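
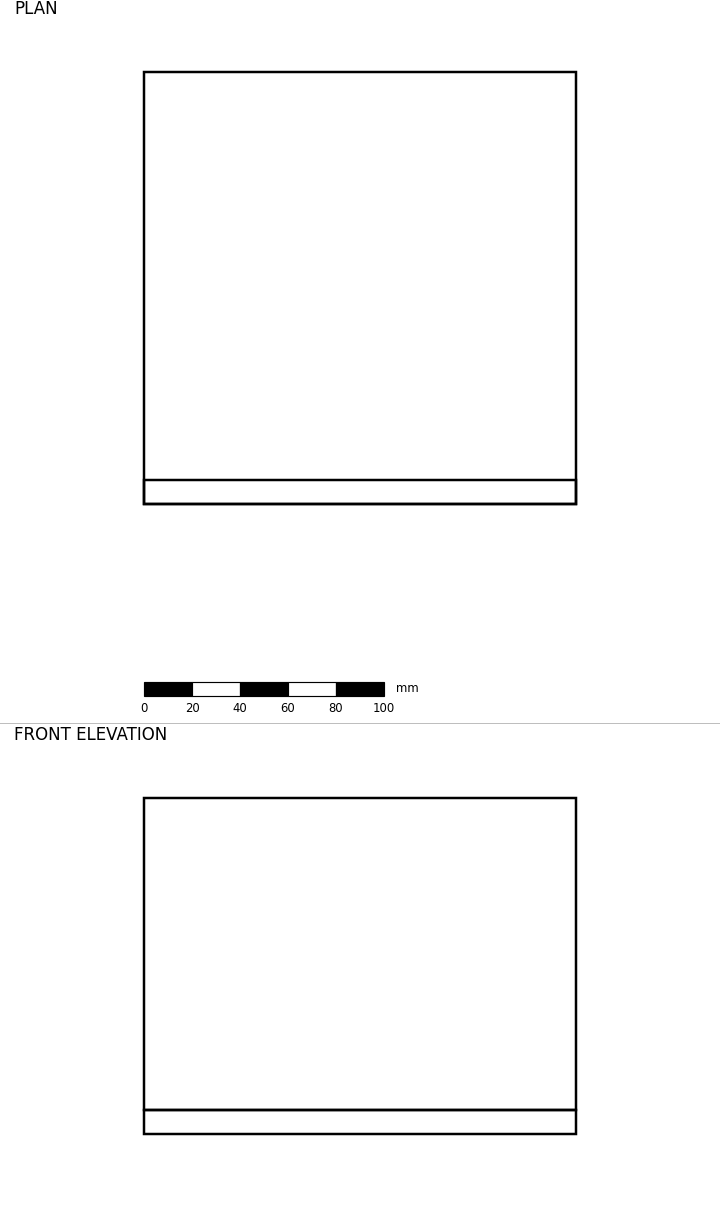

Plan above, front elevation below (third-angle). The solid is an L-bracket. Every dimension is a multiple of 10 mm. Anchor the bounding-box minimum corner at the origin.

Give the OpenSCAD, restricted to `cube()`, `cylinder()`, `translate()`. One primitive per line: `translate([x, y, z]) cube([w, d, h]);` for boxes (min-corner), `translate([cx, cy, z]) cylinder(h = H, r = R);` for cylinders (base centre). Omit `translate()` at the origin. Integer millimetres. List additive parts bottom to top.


cube([180, 180, 10]);
translate([0, 0, 10]) cube([180, 10, 130]);


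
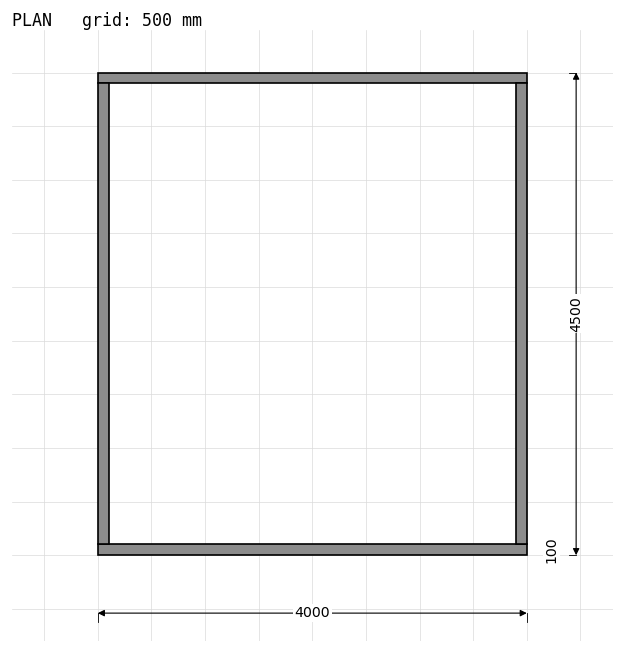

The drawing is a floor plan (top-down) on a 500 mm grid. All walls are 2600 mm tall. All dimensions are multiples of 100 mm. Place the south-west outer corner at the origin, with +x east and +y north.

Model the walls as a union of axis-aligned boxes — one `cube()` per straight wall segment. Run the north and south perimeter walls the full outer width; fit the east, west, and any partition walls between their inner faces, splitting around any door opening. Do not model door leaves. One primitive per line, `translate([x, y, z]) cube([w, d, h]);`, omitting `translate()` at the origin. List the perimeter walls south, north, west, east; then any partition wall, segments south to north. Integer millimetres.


cube([4000, 100, 2600]);
translate([0, 4400, 0]) cube([4000, 100, 2600]);
translate([0, 100, 0]) cube([100, 4300, 2600]);
translate([3900, 100, 0]) cube([100, 4300, 2600]);


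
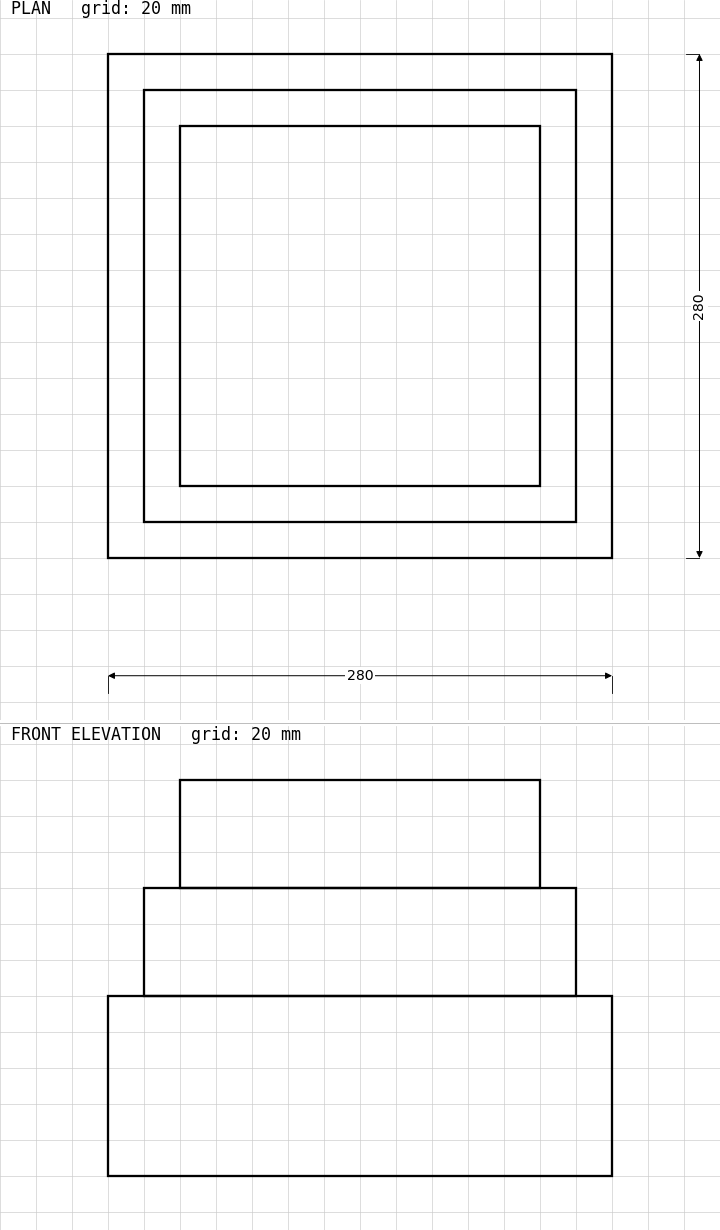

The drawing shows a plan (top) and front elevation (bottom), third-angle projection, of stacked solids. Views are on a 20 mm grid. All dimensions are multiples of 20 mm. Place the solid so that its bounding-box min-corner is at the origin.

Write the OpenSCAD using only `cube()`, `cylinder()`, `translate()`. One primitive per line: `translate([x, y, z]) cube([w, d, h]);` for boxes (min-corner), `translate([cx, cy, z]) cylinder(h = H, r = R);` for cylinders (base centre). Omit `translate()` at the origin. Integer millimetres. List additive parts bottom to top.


cube([280, 280, 100]);
translate([20, 20, 100]) cube([240, 240, 60]);
translate([40, 40, 160]) cube([200, 200, 60]);


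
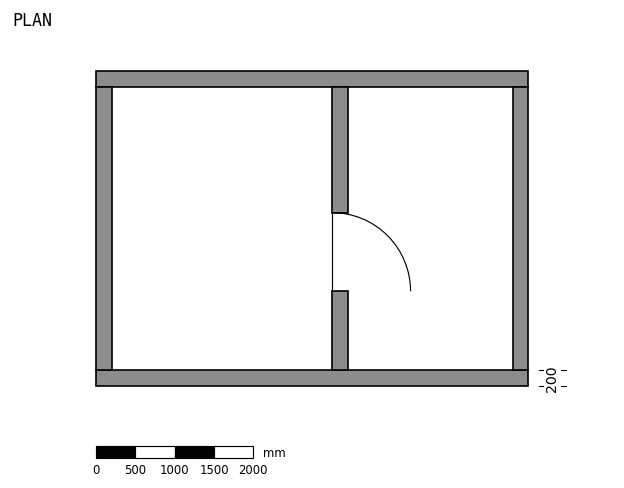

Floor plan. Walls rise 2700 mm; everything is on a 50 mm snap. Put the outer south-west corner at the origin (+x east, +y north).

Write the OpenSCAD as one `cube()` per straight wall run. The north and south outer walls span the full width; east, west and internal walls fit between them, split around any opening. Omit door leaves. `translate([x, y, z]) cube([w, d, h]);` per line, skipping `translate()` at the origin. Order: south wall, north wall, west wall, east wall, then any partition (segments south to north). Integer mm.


cube([5500, 200, 2700]);
translate([0, 3800, 0]) cube([5500, 200, 2700]);
translate([0, 200, 0]) cube([200, 3600, 2700]);
translate([5300, 200, 0]) cube([200, 3600, 2700]);
translate([3000, 200, 0]) cube([200, 1000, 2700]);
translate([3000, 2200, 0]) cube([200, 1600, 2700]);


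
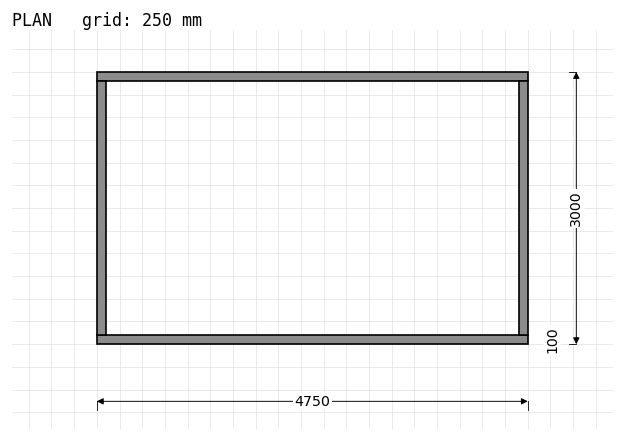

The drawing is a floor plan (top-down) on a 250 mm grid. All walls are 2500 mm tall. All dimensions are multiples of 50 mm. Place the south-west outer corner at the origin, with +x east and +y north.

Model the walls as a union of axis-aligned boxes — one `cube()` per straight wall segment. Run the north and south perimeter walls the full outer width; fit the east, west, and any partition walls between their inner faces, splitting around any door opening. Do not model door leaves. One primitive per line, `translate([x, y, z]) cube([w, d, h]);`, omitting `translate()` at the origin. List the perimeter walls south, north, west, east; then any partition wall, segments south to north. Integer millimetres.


cube([4750, 100, 2500]);
translate([0, 2900, 0]) cube([4750, 100, 2500]);
translate([0, 100, 0]) cube([100, 2800, 2500]);
translate([4650, 100, 0]) cube([100, 2800, 2500]);


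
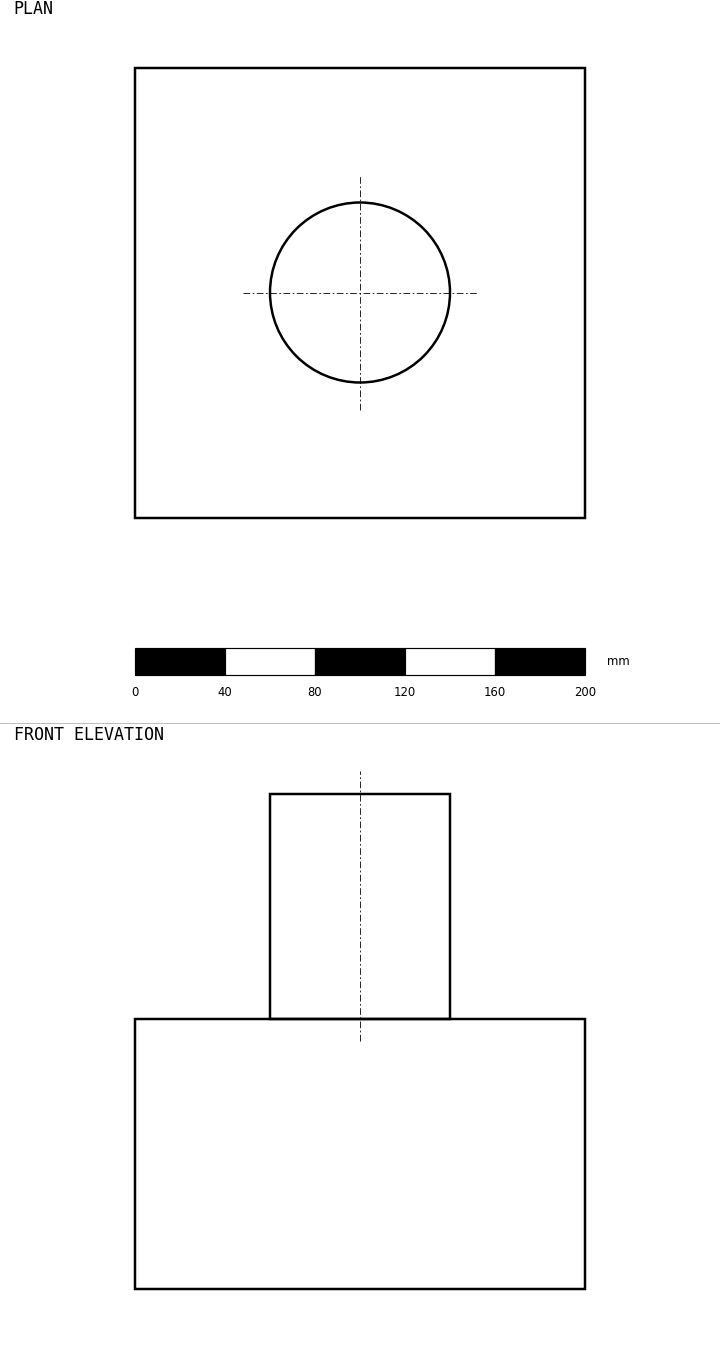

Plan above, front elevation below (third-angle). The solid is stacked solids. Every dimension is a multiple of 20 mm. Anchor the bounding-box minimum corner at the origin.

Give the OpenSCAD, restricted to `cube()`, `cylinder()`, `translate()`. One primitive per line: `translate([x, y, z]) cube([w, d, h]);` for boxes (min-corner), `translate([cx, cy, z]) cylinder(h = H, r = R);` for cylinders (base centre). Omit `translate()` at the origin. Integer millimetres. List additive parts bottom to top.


cube([200, 200, 120]);
translate([100, 100, 120]) cylinder(h = 100, r = 40);


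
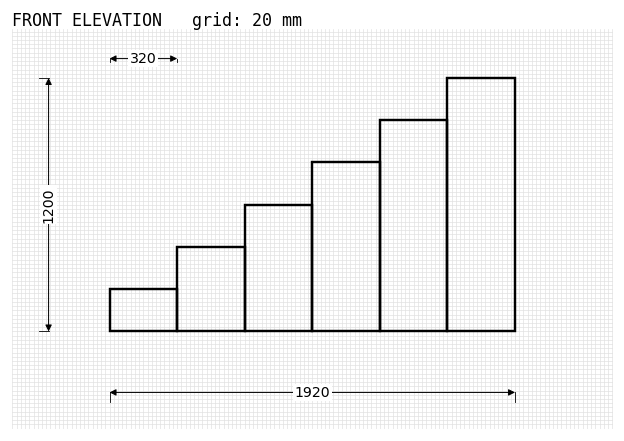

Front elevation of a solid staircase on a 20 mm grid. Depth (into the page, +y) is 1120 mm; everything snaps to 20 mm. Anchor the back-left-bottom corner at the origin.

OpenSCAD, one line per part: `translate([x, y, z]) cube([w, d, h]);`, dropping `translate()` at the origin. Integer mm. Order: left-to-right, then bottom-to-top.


cube([320, 1120, 200]);
translate([320, 0, 0]) cube([320, 1120, 400]);
translate([640, 0, 0]) cube([320, 1120, 600]);
translate([960, 0, 0]) cube([320, 1120, 800]);
translate([1280, 0, 0]) cube([320, 1120, 1000]);
translate([1600, 0, 0]) cube([320, 1120, 1200]);


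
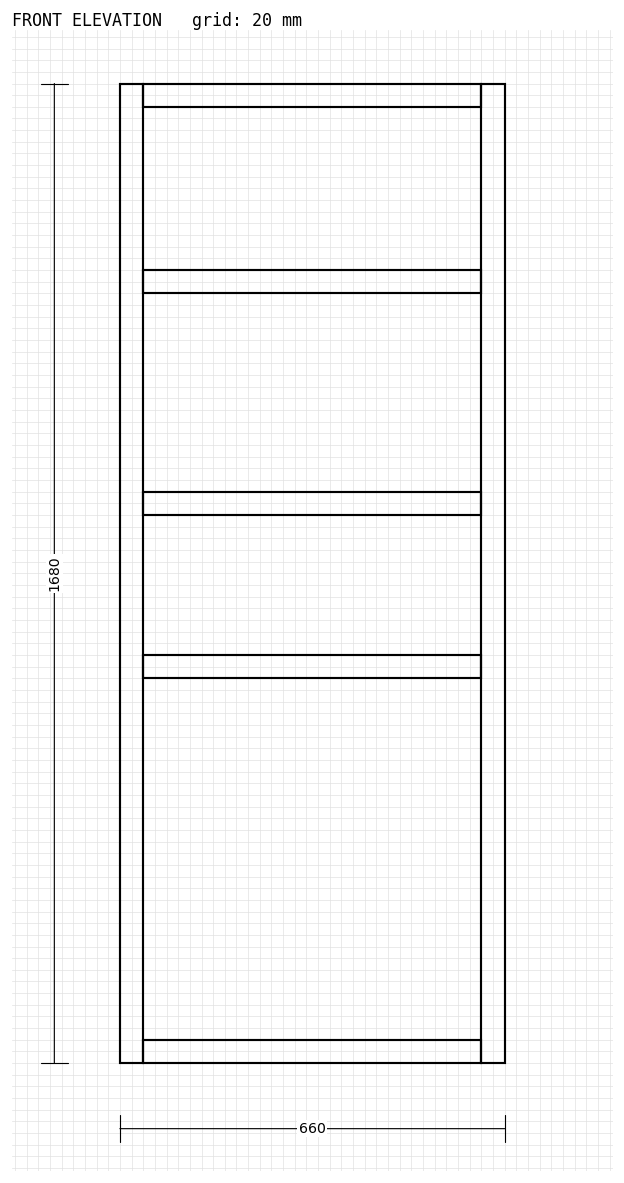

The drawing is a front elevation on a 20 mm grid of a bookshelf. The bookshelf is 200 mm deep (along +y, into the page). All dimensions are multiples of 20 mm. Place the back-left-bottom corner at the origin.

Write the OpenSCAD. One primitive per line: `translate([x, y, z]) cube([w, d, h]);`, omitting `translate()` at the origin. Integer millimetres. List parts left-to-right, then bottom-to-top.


cube([40, 200, 1680]);
translate([40, 0, 0]) cube([580, 200, 40]);
translate([40, 0, 660]) cube([580, 200, 40]);
translate([40, 0, 940]) cube([580, 200, 40]);
translate([40, 0, 1320]) cube([580, 200, 40]);
translate([40, 0, 1640]) cube([580, 200, 40]);
translate([620, 0, 0]) cube([40, 200, 1680]);


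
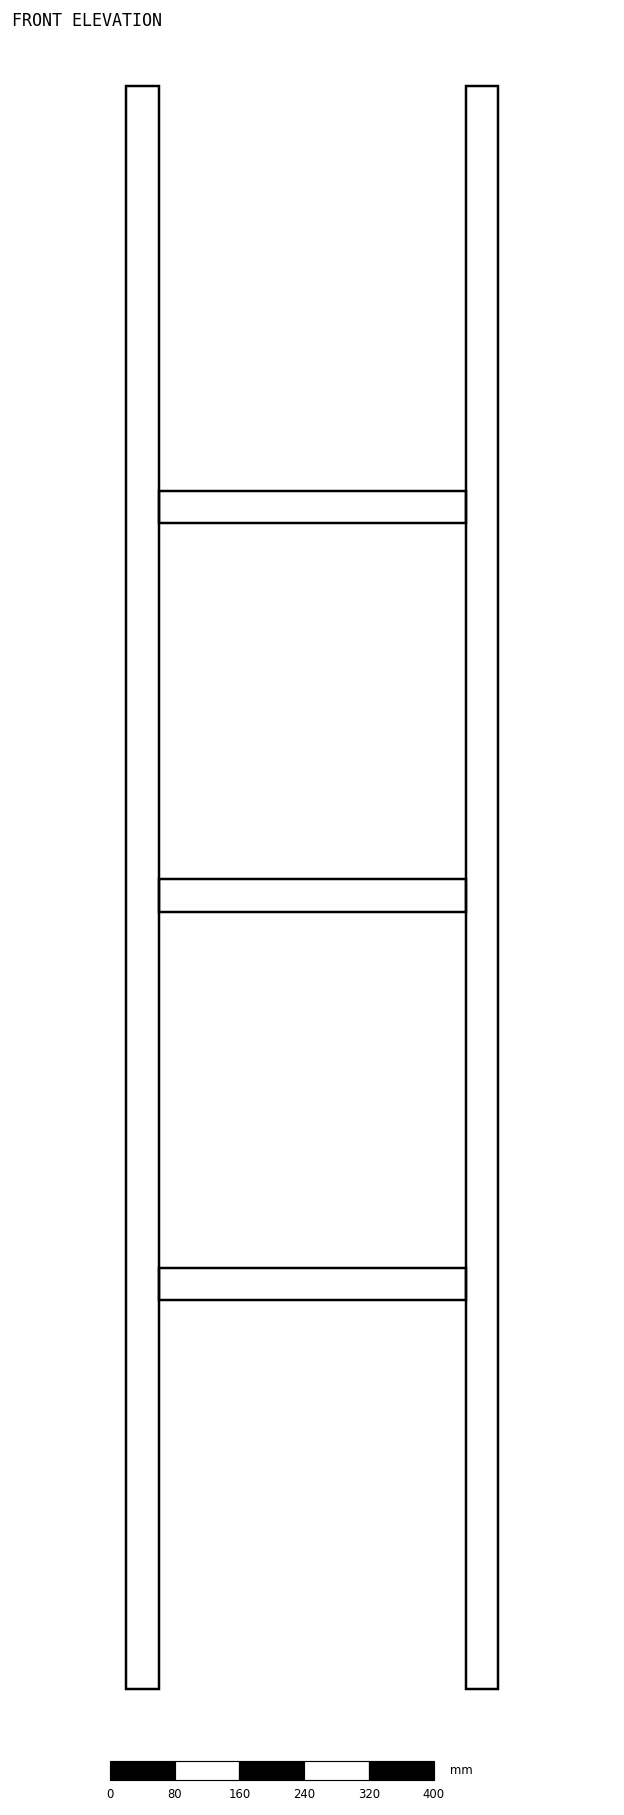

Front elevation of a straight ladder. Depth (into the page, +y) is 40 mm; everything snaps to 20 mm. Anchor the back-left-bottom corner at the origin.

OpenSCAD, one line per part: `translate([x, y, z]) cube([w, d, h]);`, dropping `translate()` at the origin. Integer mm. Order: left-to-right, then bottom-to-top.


cube([40, 40, 1980]);
translate([40, 0, 480]) cube([380, 40, 40]);
translate([40, 0, 960]) cube([380, 40, 40]);
translate([40, 0, 1440]) cube([380, 40, 40]);
translate([420, 0, 0]) cube([40, 40, 1980]);


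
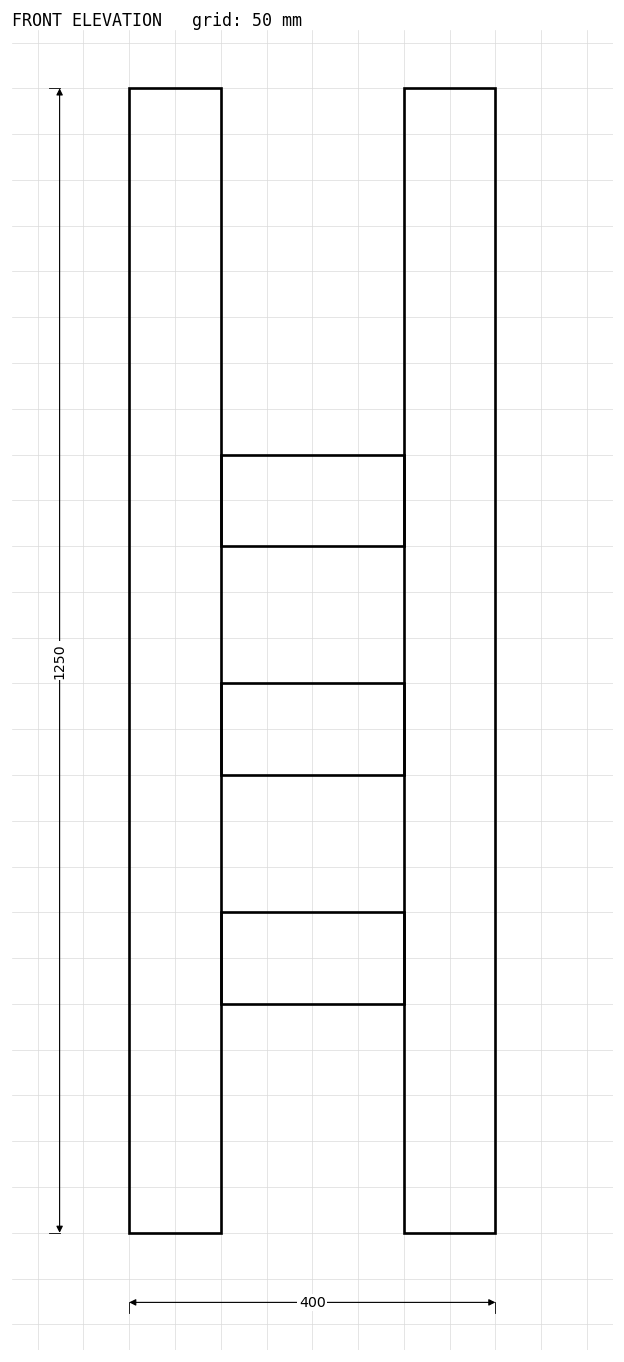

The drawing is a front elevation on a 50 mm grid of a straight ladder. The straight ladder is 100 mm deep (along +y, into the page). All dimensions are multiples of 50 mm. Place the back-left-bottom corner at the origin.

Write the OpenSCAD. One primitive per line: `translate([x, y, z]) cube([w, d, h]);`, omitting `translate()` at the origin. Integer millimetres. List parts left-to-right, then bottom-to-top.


cube([100, 100, 1250]);
translate([100, 0, 250]) cube([200, 100, 100]);
translate([100, 0, 500]) cube([200, 100, 100]);
translate([100, 0, 750]) cube([200, 100, 100]);
translate([300, 0, 0]) cube([100, 100, 1250]);


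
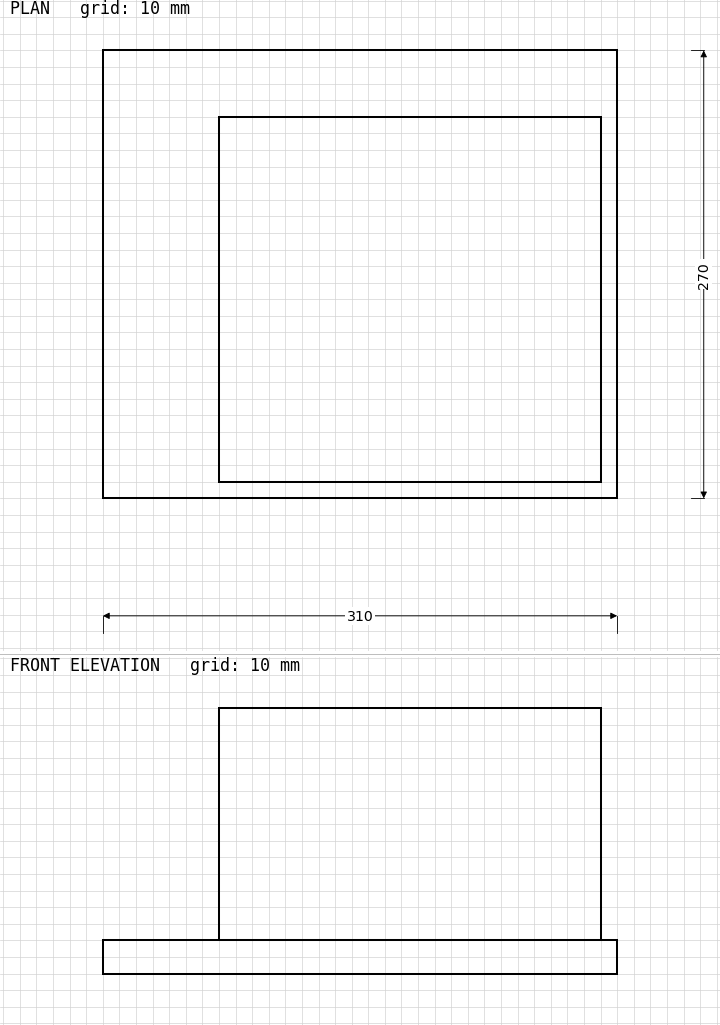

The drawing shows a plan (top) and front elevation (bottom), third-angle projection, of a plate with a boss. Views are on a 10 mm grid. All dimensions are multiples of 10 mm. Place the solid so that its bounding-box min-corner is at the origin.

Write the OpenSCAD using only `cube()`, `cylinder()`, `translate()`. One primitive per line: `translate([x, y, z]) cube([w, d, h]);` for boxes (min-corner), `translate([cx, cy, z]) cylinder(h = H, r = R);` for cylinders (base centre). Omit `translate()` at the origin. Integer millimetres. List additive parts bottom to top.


cube([310, 270, 20]);
translate([70, 10, 20]) cube([230, 220, 140]);


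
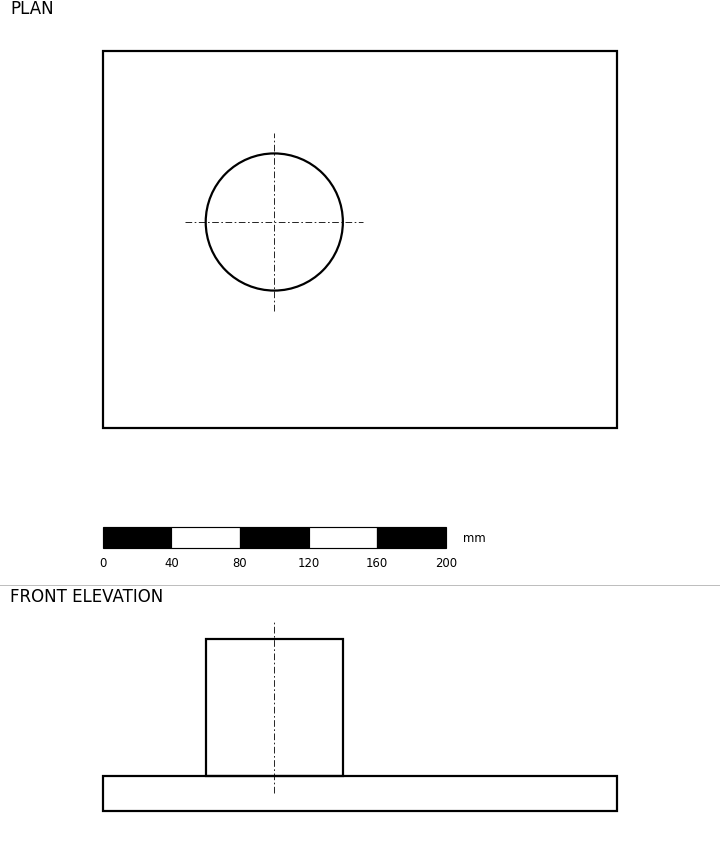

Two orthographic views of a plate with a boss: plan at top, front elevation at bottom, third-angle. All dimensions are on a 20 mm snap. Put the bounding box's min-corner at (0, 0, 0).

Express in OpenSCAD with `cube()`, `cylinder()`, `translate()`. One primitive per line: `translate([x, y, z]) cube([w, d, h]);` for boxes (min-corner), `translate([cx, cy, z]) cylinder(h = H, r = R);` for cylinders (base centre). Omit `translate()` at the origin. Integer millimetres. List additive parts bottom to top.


cube([300, 220, 20]);
translate([100, 120, 20]) cylinder(h = 80, r = 40);


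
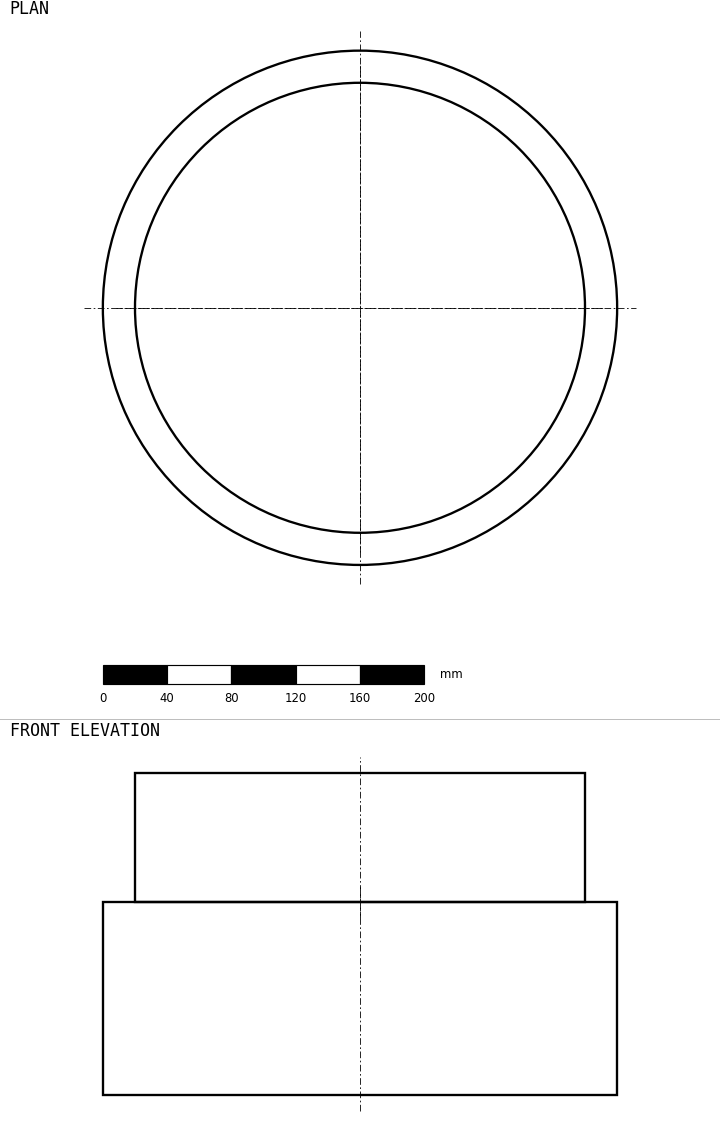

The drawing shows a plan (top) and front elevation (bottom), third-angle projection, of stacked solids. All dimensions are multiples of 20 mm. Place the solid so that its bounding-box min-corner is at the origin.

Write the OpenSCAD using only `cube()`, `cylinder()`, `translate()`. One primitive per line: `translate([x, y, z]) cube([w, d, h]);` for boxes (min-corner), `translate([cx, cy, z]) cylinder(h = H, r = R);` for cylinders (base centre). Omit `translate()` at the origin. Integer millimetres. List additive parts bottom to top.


translate([160, 160, 0]) cylinder(h = 120, r = 160);
translate([160, 160, 120]) cylinder(h = 80, r = 140);


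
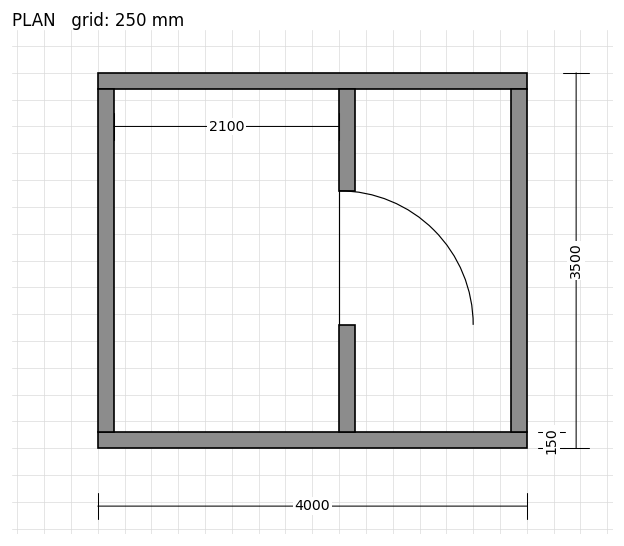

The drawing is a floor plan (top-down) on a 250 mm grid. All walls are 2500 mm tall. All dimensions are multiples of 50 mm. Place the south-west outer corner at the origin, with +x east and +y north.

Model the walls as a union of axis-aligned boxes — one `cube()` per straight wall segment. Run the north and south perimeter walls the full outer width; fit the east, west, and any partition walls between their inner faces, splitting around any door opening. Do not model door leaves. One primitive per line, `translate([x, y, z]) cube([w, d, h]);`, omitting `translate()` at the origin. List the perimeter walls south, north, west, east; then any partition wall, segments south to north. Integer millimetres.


cube([4000, 150, 2500]);
translate([0, 3350, 0]) cube([4000, 150, 2500]);
translate([0, 150, 0]) cube([150, 3200, 2500]);
translate([3850, 150, 0]) cube([150, 3200, 2500]);
translate([2250, 150, 0]) cube([150, 1000, 2500]);
translate([2250, 2400, 0]) cube([150, 950, 2500]);


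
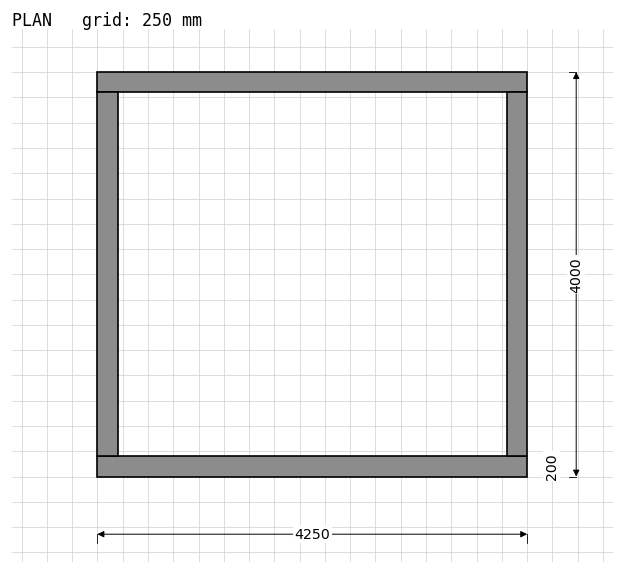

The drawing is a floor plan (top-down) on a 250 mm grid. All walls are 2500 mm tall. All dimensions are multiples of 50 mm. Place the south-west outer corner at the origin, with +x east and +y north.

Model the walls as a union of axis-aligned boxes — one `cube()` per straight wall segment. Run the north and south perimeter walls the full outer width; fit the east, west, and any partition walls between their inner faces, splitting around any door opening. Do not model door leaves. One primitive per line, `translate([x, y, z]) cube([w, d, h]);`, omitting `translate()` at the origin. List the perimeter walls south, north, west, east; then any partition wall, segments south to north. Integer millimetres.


cube([4250, 200, 2500]);
translate([0, 3800, 0]) cube([4250, 200, 2500]);
translate([0, 200, 0]) cube([200, 3600, 2500]);
translate([4050, 200, 0]) cube([200, 3600, 2500]);


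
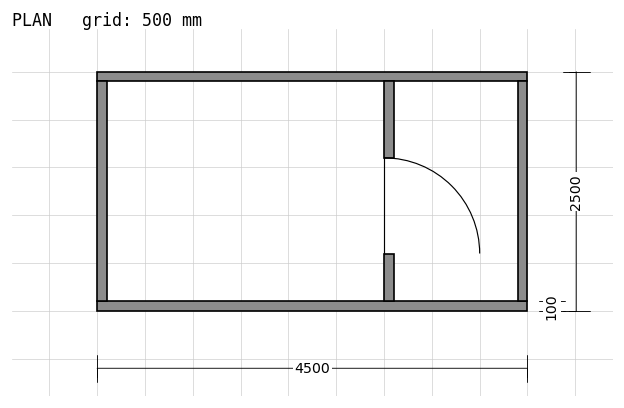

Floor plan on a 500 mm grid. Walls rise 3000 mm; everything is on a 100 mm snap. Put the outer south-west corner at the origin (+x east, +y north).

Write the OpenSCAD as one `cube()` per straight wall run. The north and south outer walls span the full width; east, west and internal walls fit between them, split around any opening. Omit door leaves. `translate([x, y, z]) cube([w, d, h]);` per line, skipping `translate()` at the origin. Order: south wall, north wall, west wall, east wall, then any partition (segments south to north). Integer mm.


cube([4500, 100, 3000]);
translate([0, 2400, 0]) cube([4500, 100, 3000]);
translate([0, 100, 0]) cube([100, 2300, 3000]);
translate([4400, 100, 0]) cube([100, 2300, 3000]);
translate([3000, 100, 0]) cube([100, 500, 3000]);
translate([3000, 1600, 0]) cube([100, 800, 3000]);


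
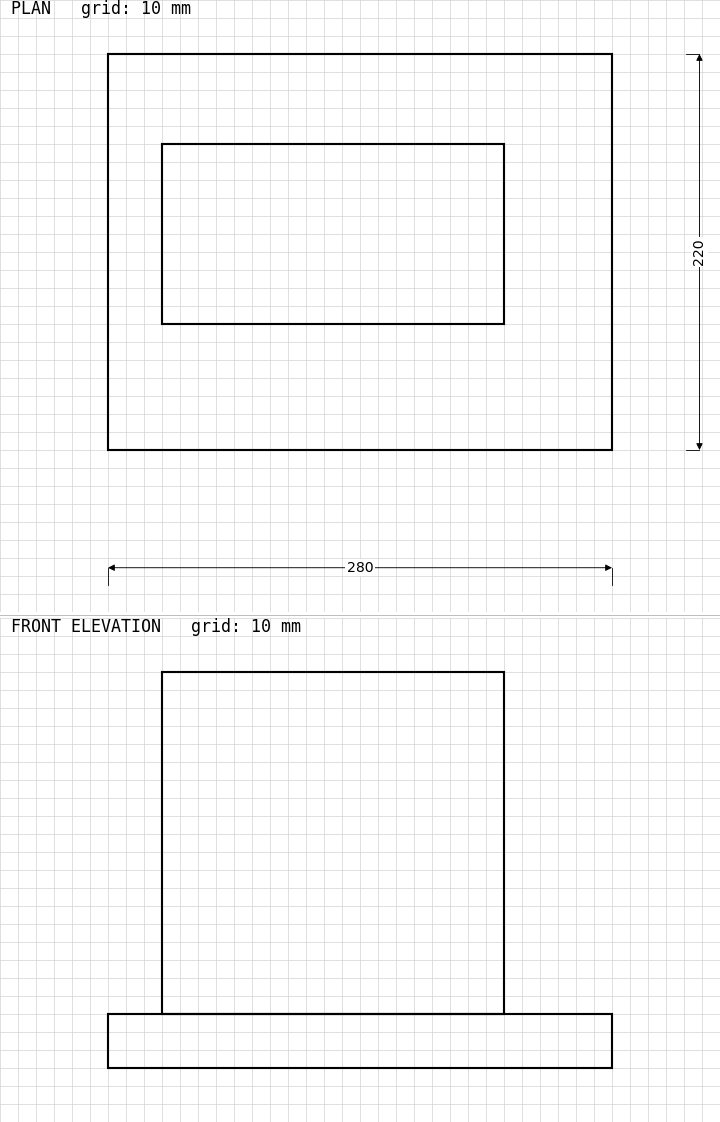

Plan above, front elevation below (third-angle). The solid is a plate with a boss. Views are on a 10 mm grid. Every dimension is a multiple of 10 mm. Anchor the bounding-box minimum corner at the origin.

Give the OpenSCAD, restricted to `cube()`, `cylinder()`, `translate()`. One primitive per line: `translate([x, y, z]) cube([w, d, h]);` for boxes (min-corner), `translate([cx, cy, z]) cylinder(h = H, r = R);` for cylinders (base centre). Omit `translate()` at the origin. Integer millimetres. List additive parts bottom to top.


cube([280, 220, 30]);
translate([30, 70, 30]) cube([190, 100, 190]);


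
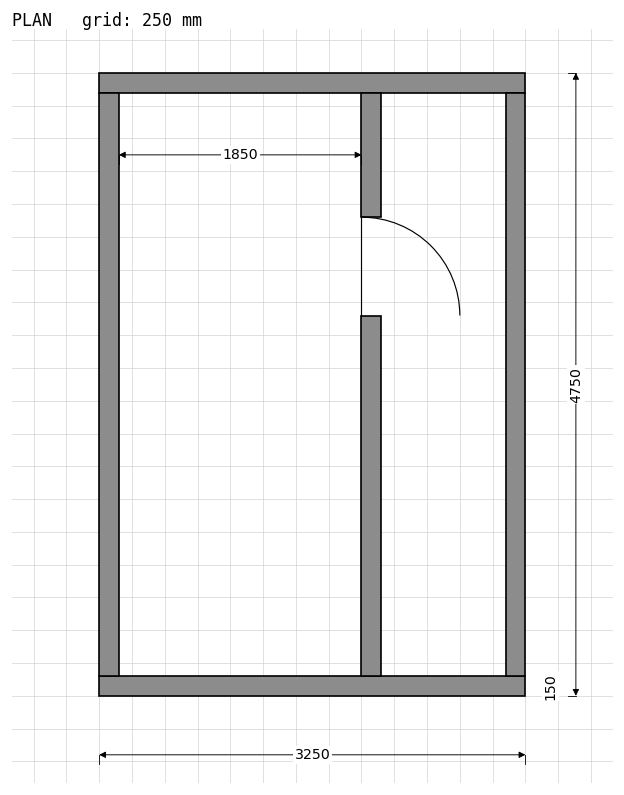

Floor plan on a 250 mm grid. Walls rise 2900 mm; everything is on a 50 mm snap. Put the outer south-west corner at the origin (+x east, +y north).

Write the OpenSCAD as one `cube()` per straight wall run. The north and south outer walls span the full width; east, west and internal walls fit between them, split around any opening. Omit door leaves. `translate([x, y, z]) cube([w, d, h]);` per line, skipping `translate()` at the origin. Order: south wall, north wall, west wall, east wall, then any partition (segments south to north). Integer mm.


cube([3250, 150, 2900]);
translate([0, 4600, 0]) cube([3250, 150, 2900]);
translate([0, 150, 0]) cube([150, 4450, 2900]);
translate([3100, 150, 0]) cube([150, 4450, 2900]);
translate([2000, 150, 0]) cube([150, 2750, 2900]);
translate([2000, 3650, 0]) cube([150, 950, 2900]);


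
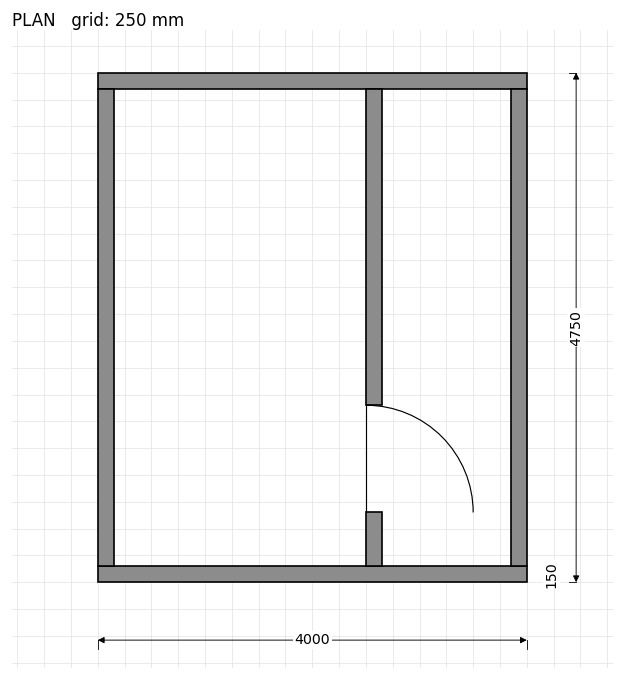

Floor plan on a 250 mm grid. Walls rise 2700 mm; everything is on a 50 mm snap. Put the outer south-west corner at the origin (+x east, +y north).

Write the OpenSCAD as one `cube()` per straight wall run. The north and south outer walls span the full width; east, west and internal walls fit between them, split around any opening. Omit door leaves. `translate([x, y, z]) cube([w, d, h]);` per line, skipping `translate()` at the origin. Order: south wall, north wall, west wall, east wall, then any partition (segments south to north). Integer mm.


cube([4000, 150, 2700]);
translate([0, 4600, 0]) cube([4000, 150, 2700]);
translate([0, 150, 0]) cube([150, 4450, 2700]);
translate([3850, 150, 0]) cube([150, 4450, 2700]);
translate([2500, 150, 0]) cube([150, 500, 2700]);
translate([2500, 1650, 0]) cube([150, 2950, 2700]);


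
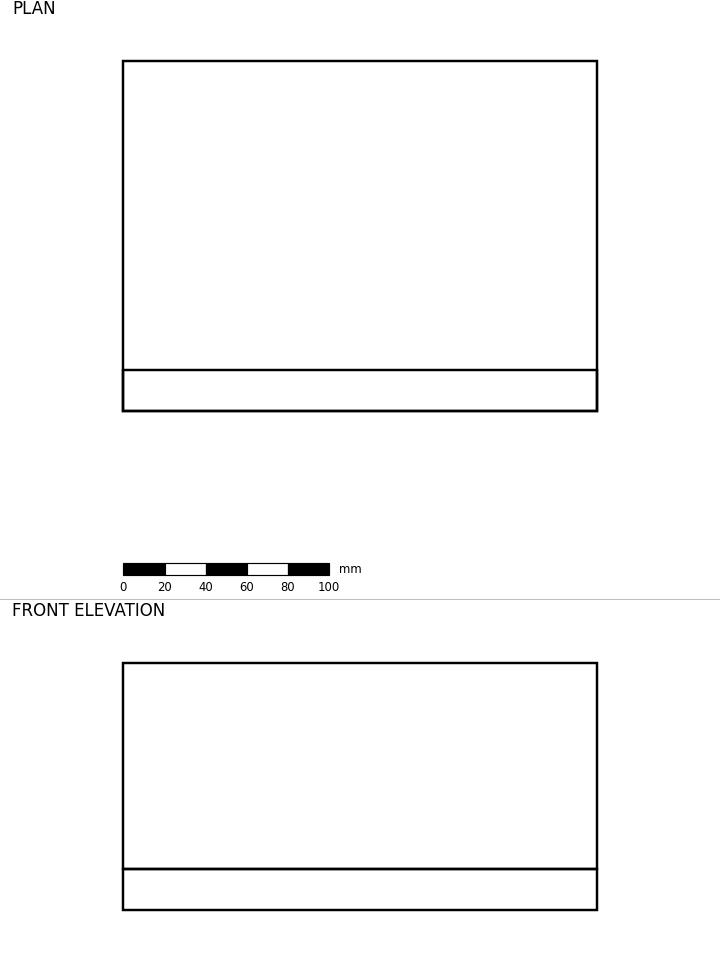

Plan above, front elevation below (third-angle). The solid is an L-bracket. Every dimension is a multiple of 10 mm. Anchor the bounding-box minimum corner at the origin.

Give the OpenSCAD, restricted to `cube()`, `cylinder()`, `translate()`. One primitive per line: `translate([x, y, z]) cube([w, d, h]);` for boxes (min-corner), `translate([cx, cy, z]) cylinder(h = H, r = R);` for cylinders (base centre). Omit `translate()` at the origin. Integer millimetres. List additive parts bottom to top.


cube([230, 170, 20]);
translate([0, 0, 20]) cube([230, 20, 100]);


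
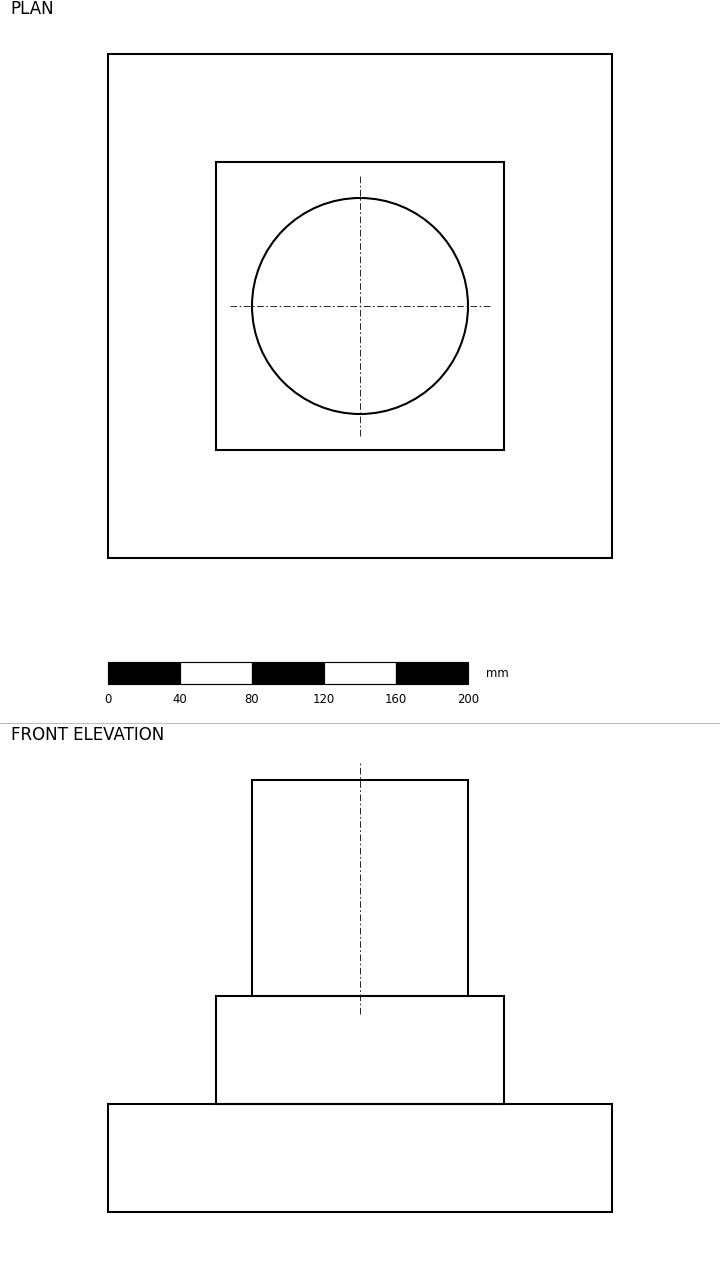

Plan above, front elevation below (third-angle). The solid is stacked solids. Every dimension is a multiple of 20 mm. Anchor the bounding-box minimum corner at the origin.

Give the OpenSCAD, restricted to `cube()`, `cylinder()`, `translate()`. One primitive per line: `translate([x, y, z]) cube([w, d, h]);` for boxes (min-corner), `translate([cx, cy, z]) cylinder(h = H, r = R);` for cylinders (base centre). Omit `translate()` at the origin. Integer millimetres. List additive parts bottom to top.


cube([280, 280, 60]);
translate([60, 60, 60]) cube([160, 160, 60]);
translate([140, 140, 120]) cylinder(h = 120, r = 60);


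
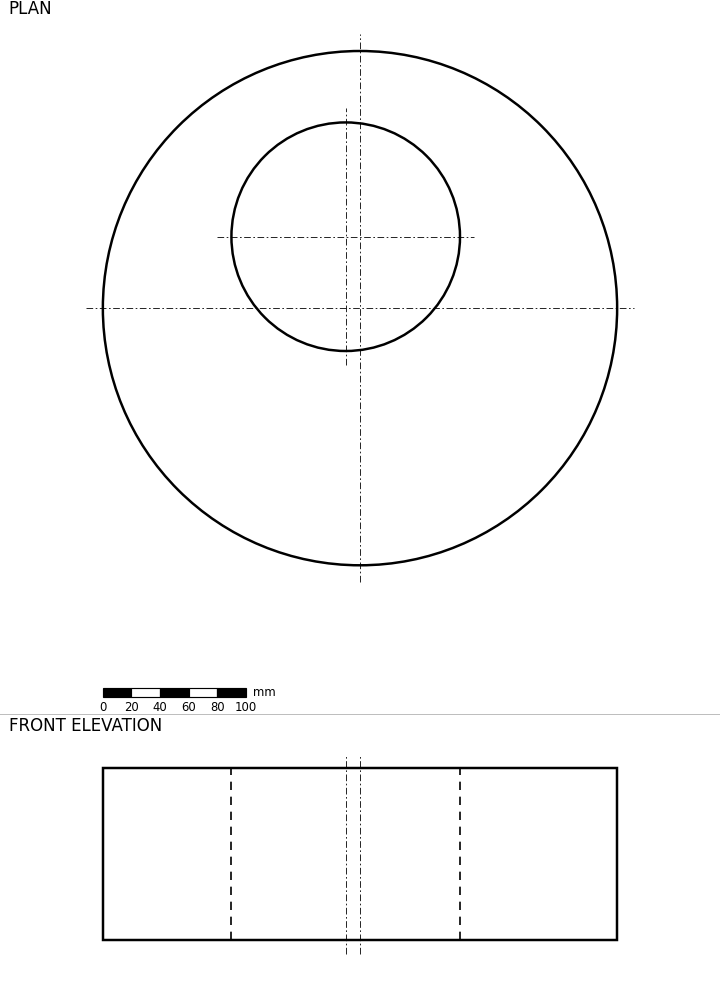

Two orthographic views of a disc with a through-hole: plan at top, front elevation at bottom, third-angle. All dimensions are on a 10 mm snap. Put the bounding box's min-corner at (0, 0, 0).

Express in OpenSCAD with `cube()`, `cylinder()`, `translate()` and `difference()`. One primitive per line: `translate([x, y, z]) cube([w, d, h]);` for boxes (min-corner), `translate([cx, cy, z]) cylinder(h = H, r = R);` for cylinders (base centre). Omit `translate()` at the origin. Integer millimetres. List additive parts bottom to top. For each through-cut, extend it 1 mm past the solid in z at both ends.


difference() {
  translate([180, 180, 0]) cylinder(h = 120, r = 180);
  translate([170, 230, -1]) cylinder(h = 122, r = 80);
}


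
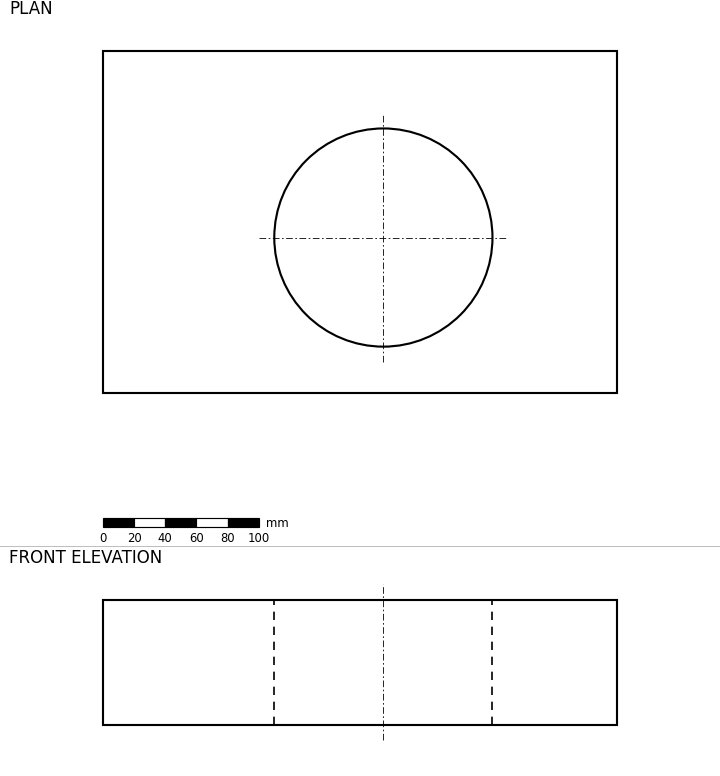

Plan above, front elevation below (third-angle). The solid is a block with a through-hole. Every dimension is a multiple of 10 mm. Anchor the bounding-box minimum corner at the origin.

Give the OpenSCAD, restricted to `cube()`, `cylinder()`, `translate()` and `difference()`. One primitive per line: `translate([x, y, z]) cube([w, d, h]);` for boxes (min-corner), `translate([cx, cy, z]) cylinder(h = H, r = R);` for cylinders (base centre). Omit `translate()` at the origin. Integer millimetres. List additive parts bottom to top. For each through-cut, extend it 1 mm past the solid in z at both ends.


difference() {
  cube([330, 220, 80]);
  translate([180, 100, -1]) cylinder(h = 82, r = 70);
}


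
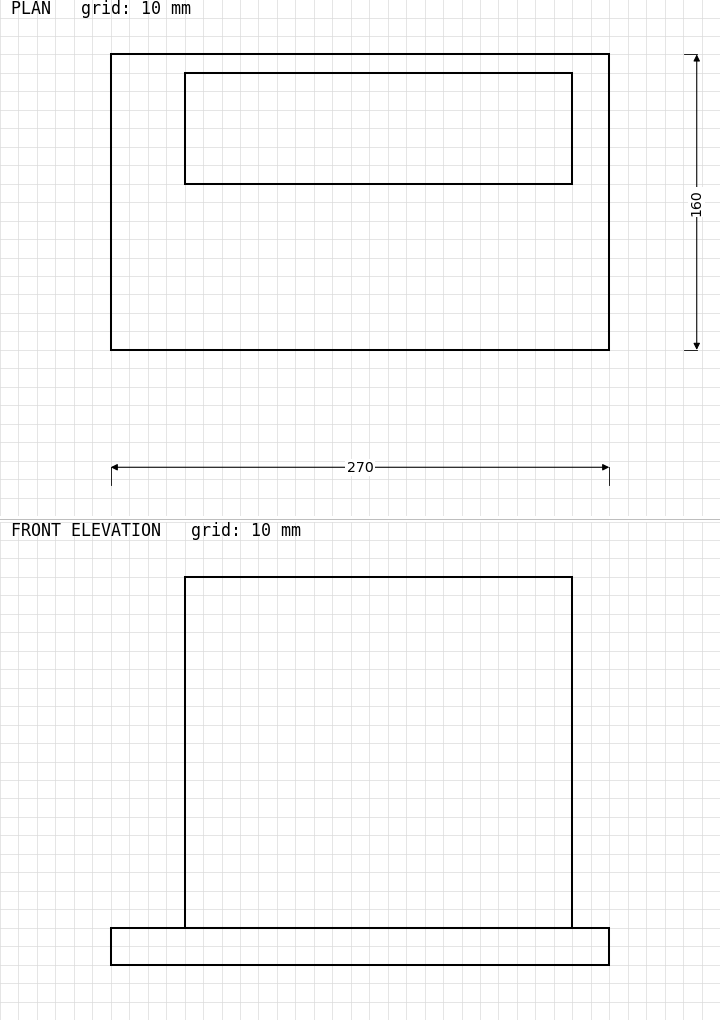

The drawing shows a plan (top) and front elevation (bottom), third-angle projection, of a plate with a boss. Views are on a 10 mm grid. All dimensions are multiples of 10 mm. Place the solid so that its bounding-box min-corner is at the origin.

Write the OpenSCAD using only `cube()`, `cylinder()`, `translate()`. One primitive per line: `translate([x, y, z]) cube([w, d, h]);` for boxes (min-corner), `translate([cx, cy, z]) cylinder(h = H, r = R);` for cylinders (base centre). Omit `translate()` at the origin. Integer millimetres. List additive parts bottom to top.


cube([270, 160, 20]);
translate([40, 90, 20]) cube([210, 60, 190]);


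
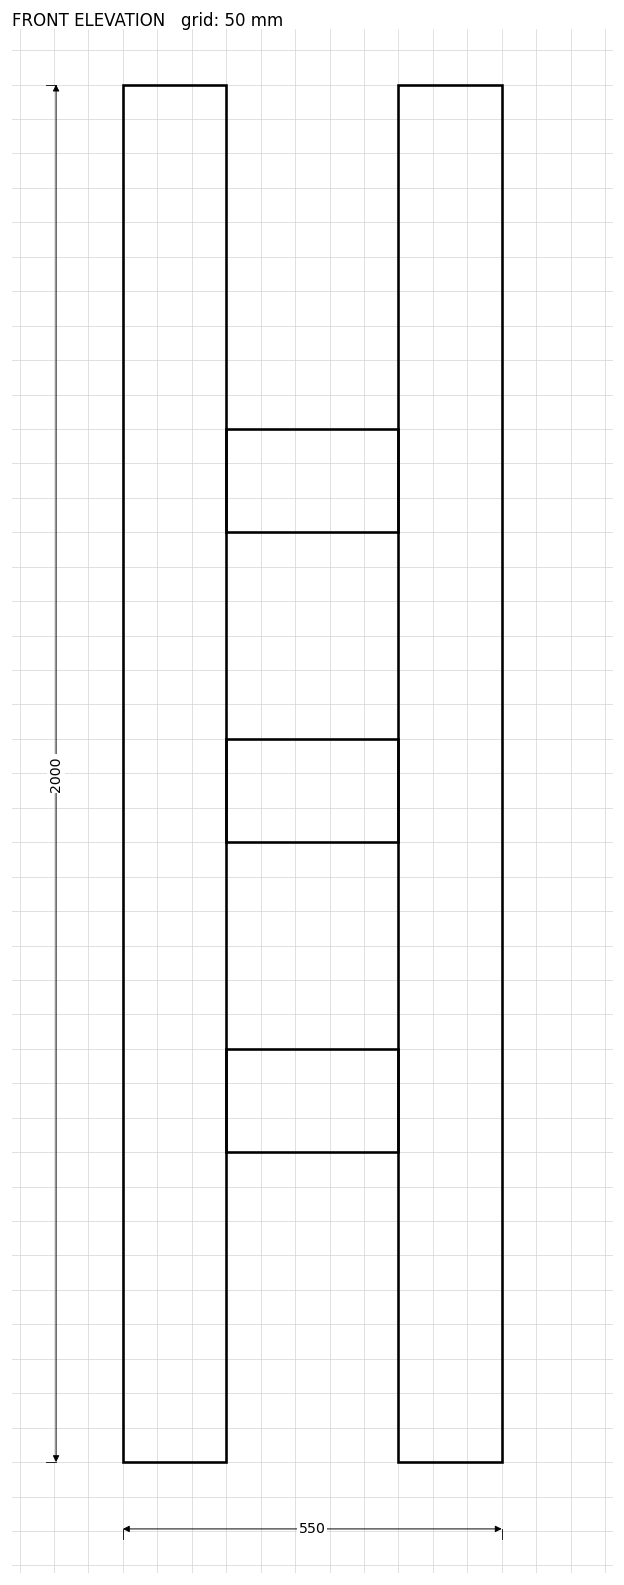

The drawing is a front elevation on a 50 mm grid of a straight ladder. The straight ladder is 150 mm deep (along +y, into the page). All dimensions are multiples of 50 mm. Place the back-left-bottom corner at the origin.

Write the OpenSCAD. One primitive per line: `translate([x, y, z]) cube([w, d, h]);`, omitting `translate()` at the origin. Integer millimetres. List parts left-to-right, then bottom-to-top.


cube([150, 150, 2000]);
translate([150, 0, 450]) cube([250, 150, 150]);
translate([150, 0, 900]) cube([250, 150, 150]);
translate([150, 0, 1350]) cube([250, 150, 150]);
translate([400, 0, 0]) cube([150, 150, 2000]);


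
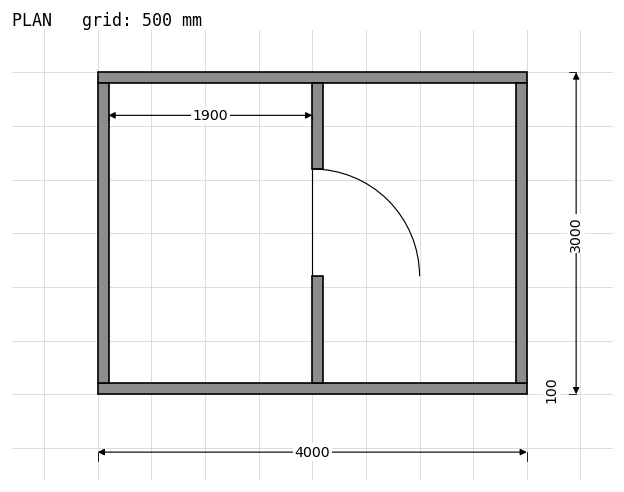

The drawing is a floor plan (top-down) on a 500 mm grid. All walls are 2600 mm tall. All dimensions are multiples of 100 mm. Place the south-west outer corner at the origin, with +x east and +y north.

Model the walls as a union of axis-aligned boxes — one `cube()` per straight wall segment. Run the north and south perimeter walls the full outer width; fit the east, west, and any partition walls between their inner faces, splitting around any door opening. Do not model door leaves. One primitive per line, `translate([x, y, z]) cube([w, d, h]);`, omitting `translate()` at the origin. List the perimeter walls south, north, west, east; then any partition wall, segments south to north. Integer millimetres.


cube([4000, 100, 2600]);
translate([0, 2900, 0]) cube([4000, 100, 2600]);
translate([0, 100, 0]) cube([100, 2800, 2600]);
translate([3900, 100, 0]) cube([100, 2800, 2600]);
translate([2000, 100, 0]) cube([100, 1000, 2600]);
translate([2000, 2100, 0]) cube([100, 800, 2600]);


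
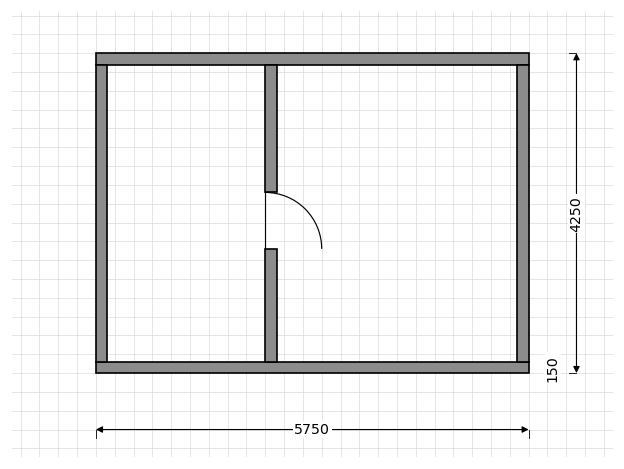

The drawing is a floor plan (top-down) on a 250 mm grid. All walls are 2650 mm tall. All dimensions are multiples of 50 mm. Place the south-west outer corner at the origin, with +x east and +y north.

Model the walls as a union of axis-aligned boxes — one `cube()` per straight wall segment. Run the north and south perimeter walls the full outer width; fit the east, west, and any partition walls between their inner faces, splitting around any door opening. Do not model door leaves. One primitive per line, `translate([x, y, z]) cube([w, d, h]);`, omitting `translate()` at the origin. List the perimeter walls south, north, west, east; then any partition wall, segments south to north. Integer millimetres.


cube([5750, 150, 2650]);
translate([0, 4100, 0]) cube([5750, 150, 2650]);
translate([0, 150, 0]) cube([150, 3950, 2650]);
translate([5600, 150, 0]) cube([150, 3950, 2650]);
translate([2250, 150, 0]) cube([150, 1500, 2650]);
translate([2250, 2400, 0]) cube([150, 1700, 2650]);


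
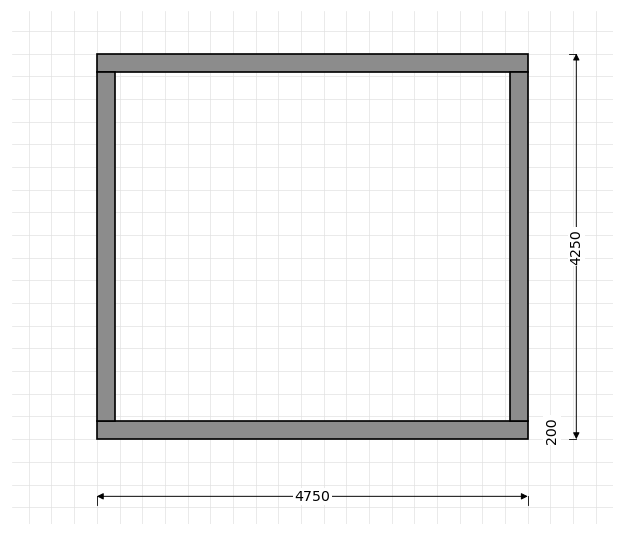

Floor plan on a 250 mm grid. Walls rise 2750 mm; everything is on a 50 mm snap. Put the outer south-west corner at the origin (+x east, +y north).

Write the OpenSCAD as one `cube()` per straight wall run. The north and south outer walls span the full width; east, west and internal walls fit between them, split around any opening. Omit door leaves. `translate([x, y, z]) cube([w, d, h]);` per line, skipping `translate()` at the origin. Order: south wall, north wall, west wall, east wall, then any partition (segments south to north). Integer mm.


cube([4750, 200, 2750]);
translate([0, 4050, 0]) cube([4750, 200, 2750]);
translate([0, 200, 0]) cube([200, 3850, 2750]);
translate([4550, 200, 0]) cube([200, 3850, 2750]);


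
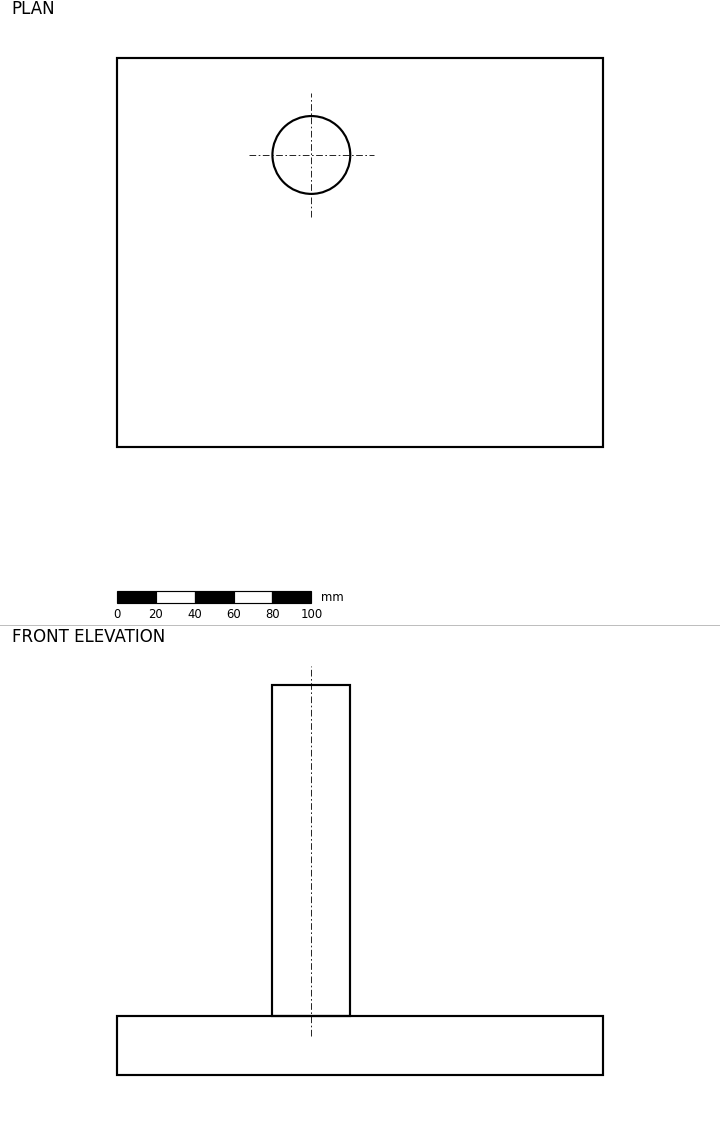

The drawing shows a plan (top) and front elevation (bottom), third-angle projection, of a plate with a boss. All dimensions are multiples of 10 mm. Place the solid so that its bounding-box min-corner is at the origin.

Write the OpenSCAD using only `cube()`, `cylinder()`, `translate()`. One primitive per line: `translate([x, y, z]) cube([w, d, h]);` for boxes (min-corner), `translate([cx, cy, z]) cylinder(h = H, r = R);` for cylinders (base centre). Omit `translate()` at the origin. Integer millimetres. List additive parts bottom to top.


cube([250, 200, 30]);
translate([100, 150, 30]) cylinder(h = 170, r = 20);


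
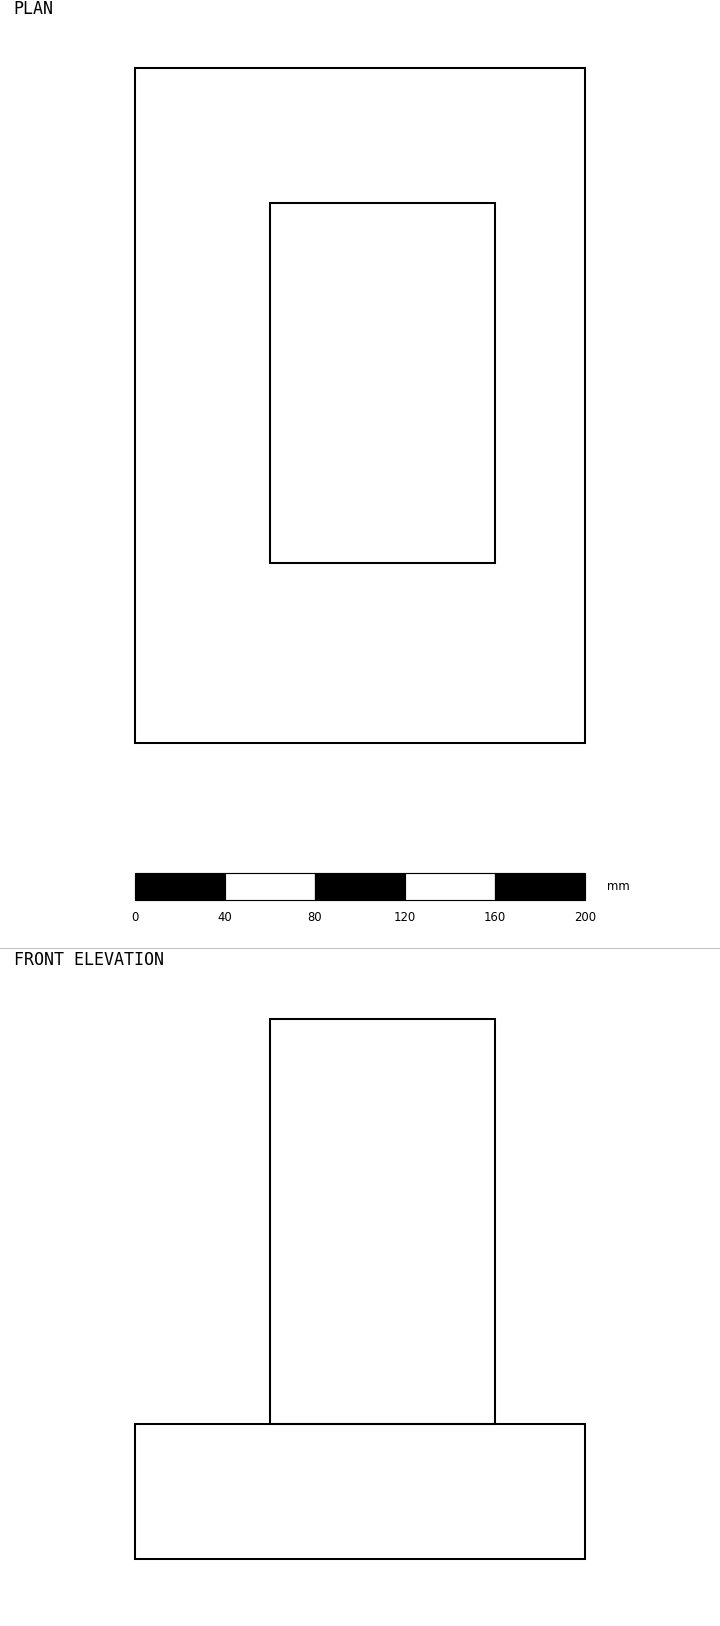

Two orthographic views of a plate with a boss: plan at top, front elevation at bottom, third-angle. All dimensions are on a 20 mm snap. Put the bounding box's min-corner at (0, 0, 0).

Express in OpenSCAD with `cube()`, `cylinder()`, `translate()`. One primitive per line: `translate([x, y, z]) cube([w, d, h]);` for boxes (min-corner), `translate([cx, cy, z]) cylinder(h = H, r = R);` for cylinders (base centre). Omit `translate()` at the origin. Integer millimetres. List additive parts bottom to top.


cube([200, 300, 60]);
translate([60, 80, 60]) cube([100, 160, 180]);


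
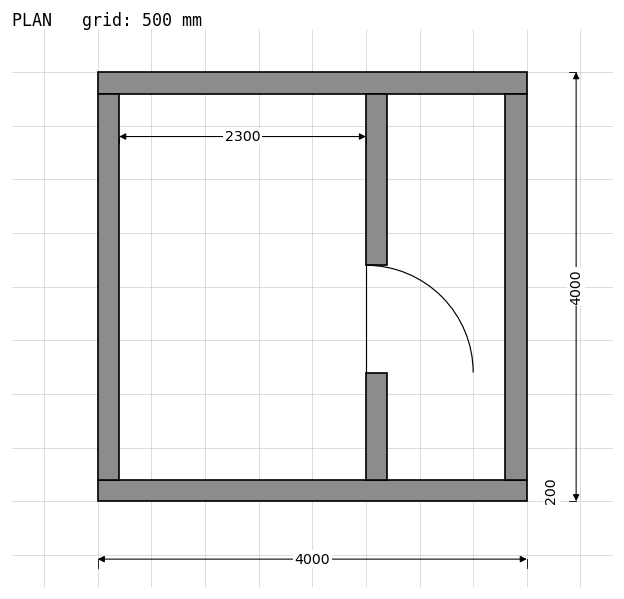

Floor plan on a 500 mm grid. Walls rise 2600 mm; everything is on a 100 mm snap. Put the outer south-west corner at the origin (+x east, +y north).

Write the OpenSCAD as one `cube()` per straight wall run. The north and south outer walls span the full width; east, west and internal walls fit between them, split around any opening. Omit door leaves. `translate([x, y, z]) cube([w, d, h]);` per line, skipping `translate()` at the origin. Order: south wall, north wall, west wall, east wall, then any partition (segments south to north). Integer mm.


cube([4000, 200, 2600]);
translate([0, 3800, 0]) cube([4000, 200, 2600]);
translate([0, 200, 0]) cube([200, 3600, 2600]);
translate([3800, 200, 0]) cube([200, 3600, 2600]);
translate([2500, 200, 0]) cube([200, 1000, 2600]);
translate([2500, 2200, 0]) cube([200, 1600, 2600]);


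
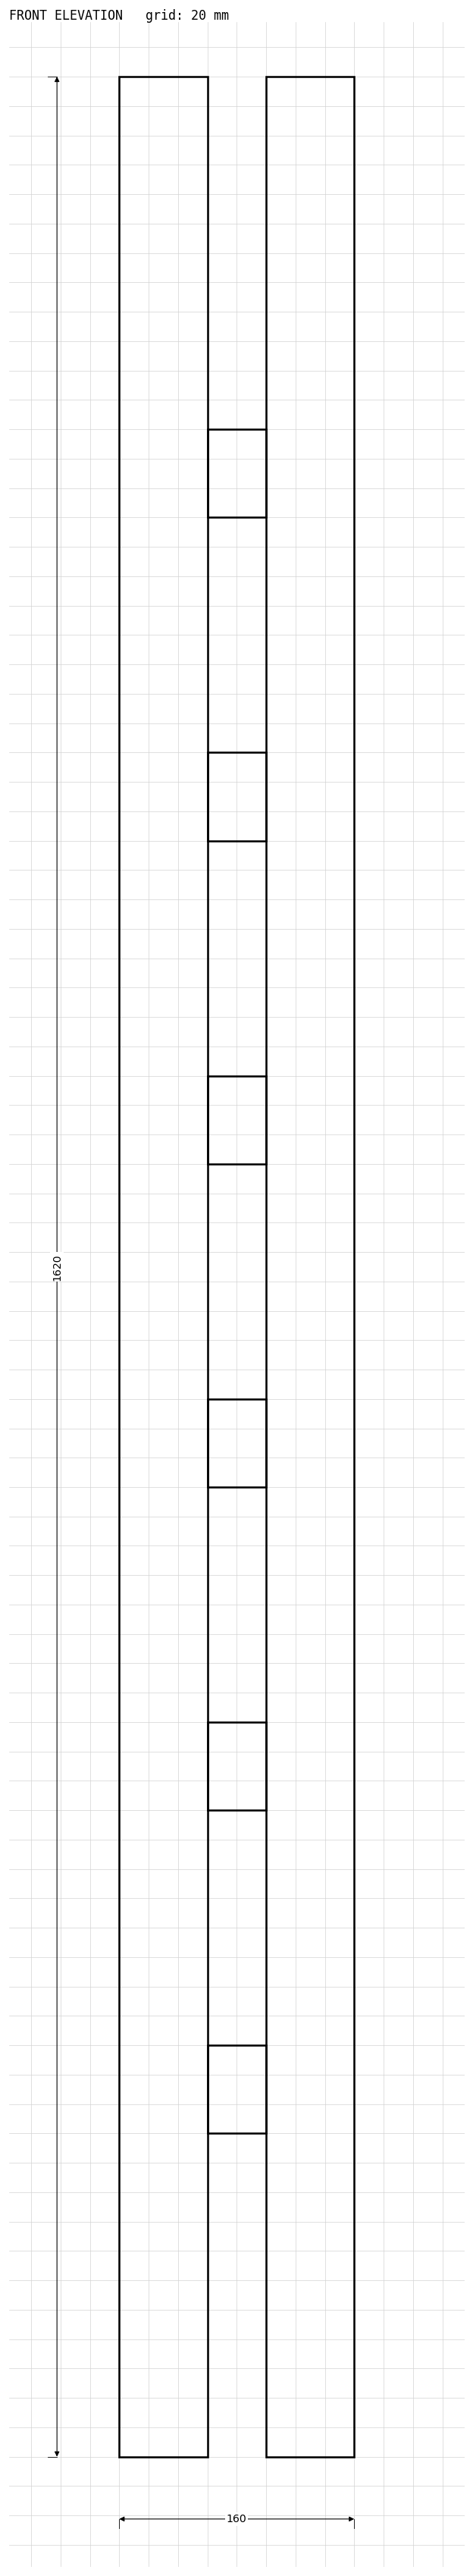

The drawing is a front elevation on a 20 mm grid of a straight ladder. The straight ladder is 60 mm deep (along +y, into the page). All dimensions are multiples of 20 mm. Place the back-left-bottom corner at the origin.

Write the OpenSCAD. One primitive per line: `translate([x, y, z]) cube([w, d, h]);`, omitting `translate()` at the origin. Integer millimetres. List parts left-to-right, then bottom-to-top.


cube([60, 60, 1620]);
translate([60, 0, 220]) cube([40, 60, 60]);
translate([60, 0, 440]) cube([40, 60, 60]);
translate([60, 0, 660]) cube([40, 60, 60]);
translate([60, 0, 880]) cube([40, 60, 60]);
translate([60, 0, 1100]) cube([40, 60, 60]);
translate([60, 0, 1320]) cube([40, 60, 60]);
translate([100, 0, 0]) cube([60, 60, 1620]);


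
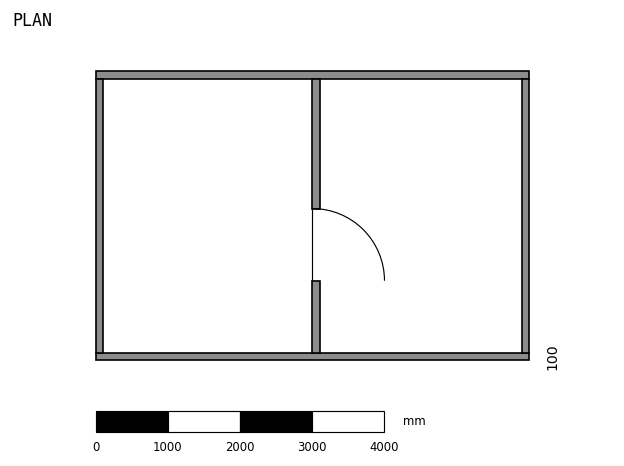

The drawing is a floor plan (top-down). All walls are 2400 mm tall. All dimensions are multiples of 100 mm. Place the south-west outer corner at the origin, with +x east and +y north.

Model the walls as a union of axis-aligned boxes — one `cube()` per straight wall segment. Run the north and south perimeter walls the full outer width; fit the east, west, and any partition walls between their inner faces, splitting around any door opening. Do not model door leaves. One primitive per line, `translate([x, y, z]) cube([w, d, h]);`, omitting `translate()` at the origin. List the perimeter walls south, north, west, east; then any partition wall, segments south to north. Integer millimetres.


cube([6000, 100, 2400]);
translate([0, 3900, 0]) cube([6000, 100, 2400]);
translate([0, 100, 0]) cube([100, 3800, 2400]);
translate([5900, 100, 0]) cube([100, 3800, 2400]);
translate([3000, 100, 0]) cube([100, 1000, 2400]);
translate([3000, 2100, 0]) cube([100, 1800, 2400]);


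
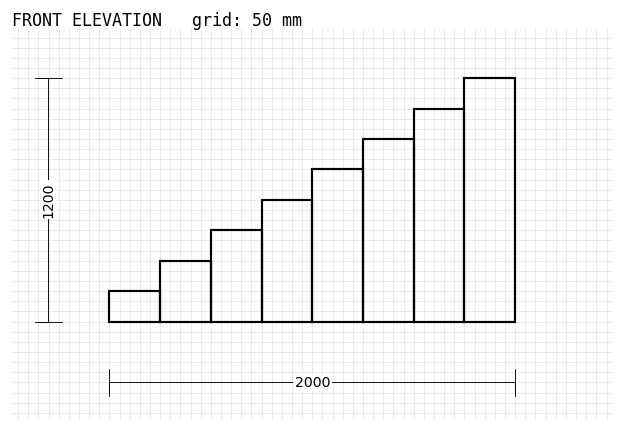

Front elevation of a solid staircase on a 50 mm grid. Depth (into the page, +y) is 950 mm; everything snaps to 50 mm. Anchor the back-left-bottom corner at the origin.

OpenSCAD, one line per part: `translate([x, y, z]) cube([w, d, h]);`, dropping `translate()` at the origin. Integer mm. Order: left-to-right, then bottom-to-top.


cube([250, 950, 150]);
translate([250, 0, 0]) cube([250, 950, 300]);
translate([500, 0, 0]) cube([250, 950, 450]);
translate([750, 0, 0]) cube([250, 950, 600]);
translate([1000, 0, 0]) cube([250, 950, 750]);
translate([1250, 0, 0]) cube([250, 950, 900]);
translate([1500, 0, 0]) cube([250, 950, 1050]);
translate([1750, 0, 0]) cube([250, 950, 1200]);


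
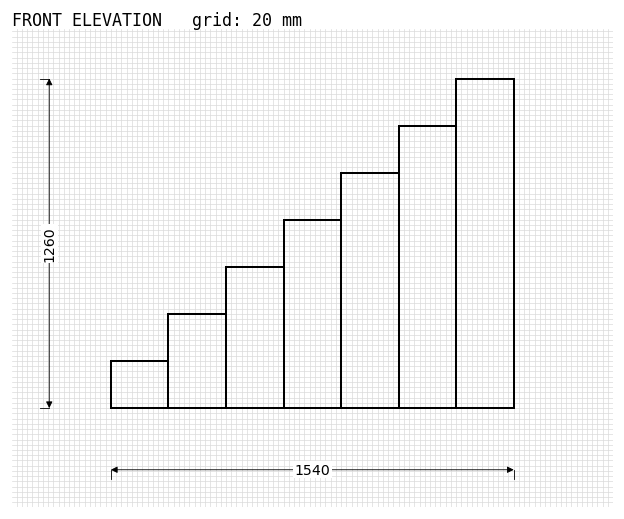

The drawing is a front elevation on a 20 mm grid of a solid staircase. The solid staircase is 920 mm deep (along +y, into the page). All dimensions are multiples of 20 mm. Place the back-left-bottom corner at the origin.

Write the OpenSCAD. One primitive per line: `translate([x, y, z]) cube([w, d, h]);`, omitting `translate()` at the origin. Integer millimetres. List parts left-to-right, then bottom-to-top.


cube([220, 920, 180]);
translate([220, 0, 0]) cube([220, 920, 360]);
translate([440, 0, 0]) cube([220, 920, 540]);
translate([660, 0, 0]) cube([220, 920, 720]);
translate([880, 0, 0]) cube([220, 920, 900]);
translate([1100, 0, 0]) cube([220, 920, 1080]);
translate([1320, 0, 0]) cube([220, 920, 1260]);


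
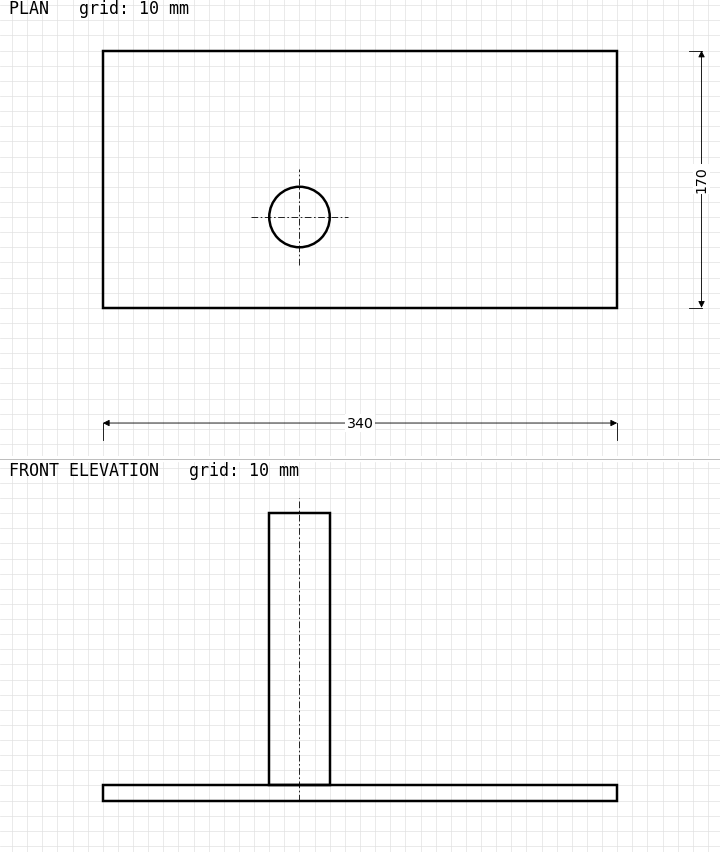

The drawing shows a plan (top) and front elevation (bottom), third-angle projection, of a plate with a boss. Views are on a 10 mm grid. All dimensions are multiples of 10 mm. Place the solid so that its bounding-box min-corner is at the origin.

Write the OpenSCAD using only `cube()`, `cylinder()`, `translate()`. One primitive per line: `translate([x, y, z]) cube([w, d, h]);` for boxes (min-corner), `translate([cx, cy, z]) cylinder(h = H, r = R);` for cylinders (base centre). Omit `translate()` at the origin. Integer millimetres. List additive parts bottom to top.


cube([340, 170, 10]);
translate([130, 60, 10]) cylinder(h = 180, r = 20);
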